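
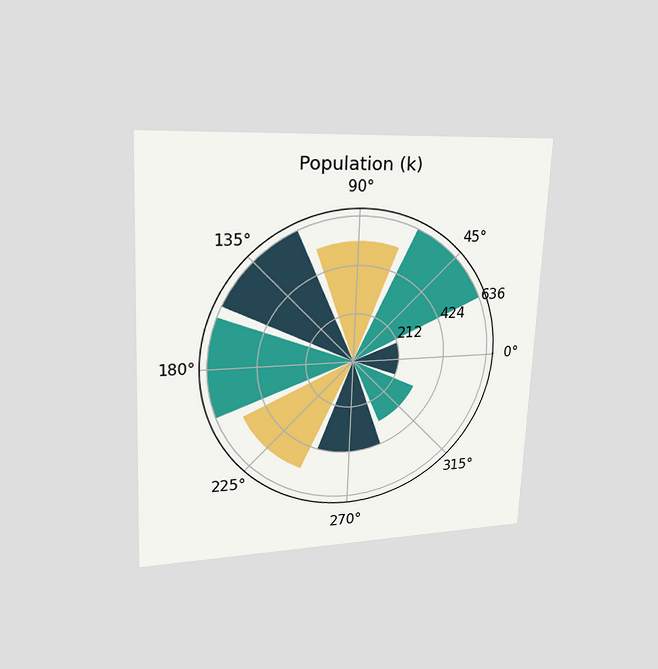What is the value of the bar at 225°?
530k

The chart is tilted about 3° clockwise and viewed at a slight angle. The bar at 225° reaches 530k on the radial axis.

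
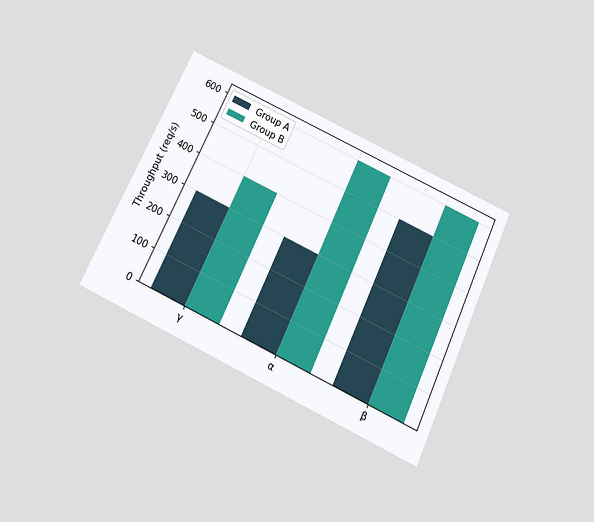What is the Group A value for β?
500req/s

The chart is tilted about 25° clockwise and viewed slightly from below. The Group A bar at β reaches 500req/s on the y-axis.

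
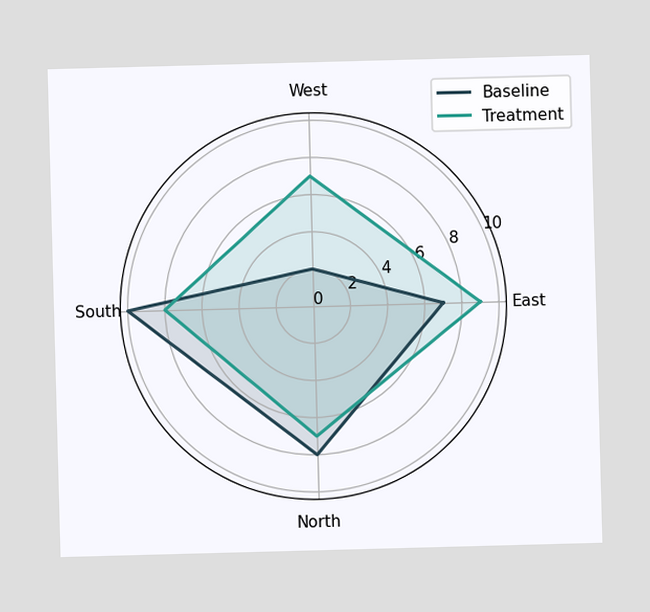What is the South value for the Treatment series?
8

On the South axis, Treatment reaches 8.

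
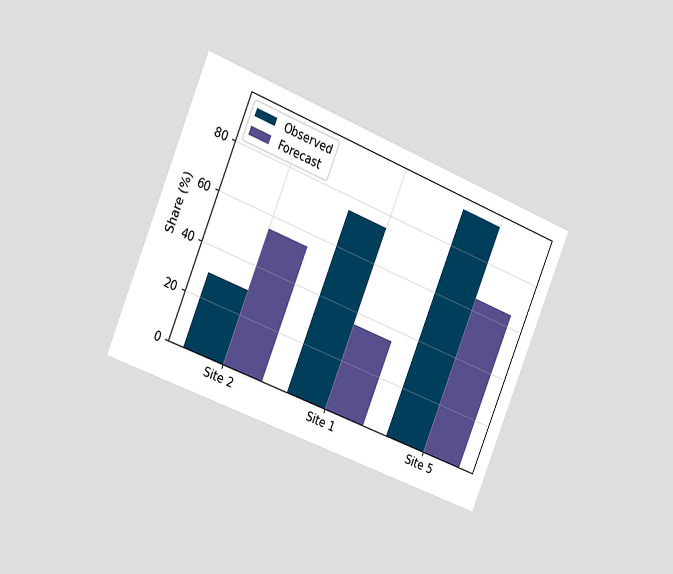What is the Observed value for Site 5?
95%

The chart is tilted about 22° clockwise and viewed slightly from the left. The Observed bar at Site 5 reaches 95% on the y-axis.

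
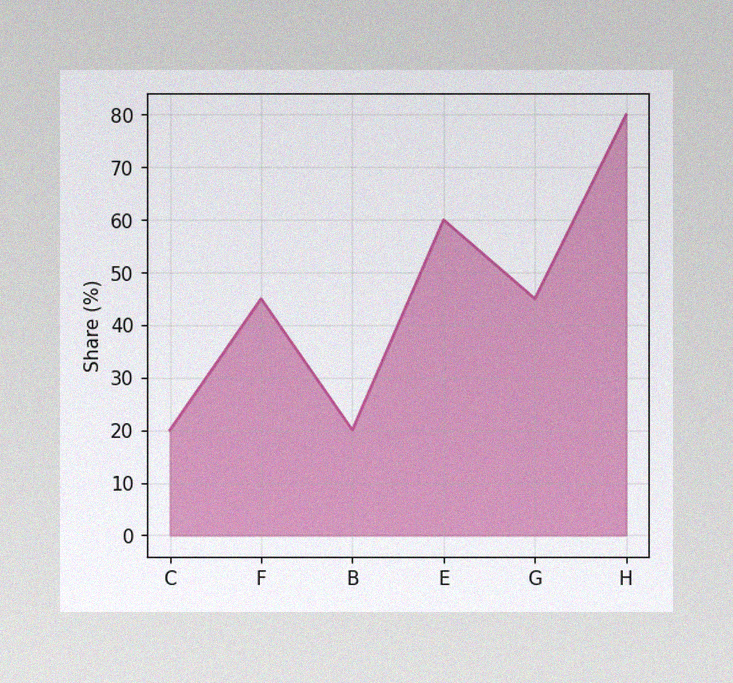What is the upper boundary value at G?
The image has some photo noise and uneven lighting. At G the upper boundary is at 45%.

45%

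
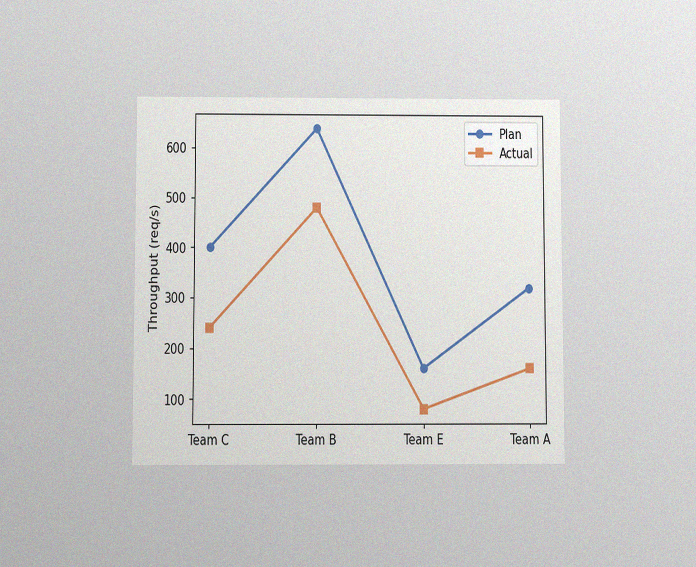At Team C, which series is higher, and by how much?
The chart is viewed at a slight angle, with some photo noise. At Team C, Plan sits above the other line by 160req/s.

Plan, by 160req/s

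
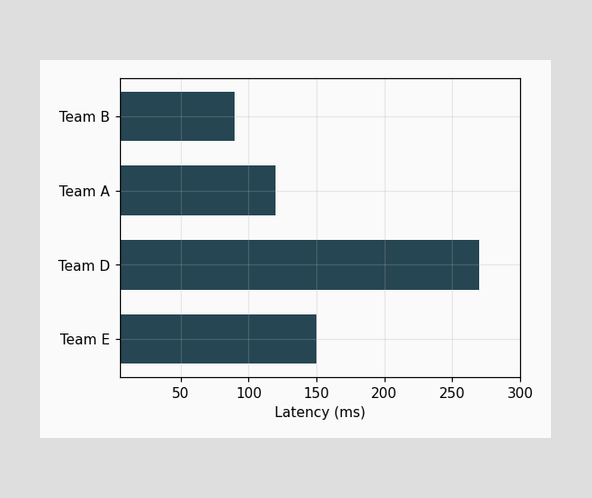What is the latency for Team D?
270ms

Reading along the chart's x-axis, the Team D bar reaches 270ms.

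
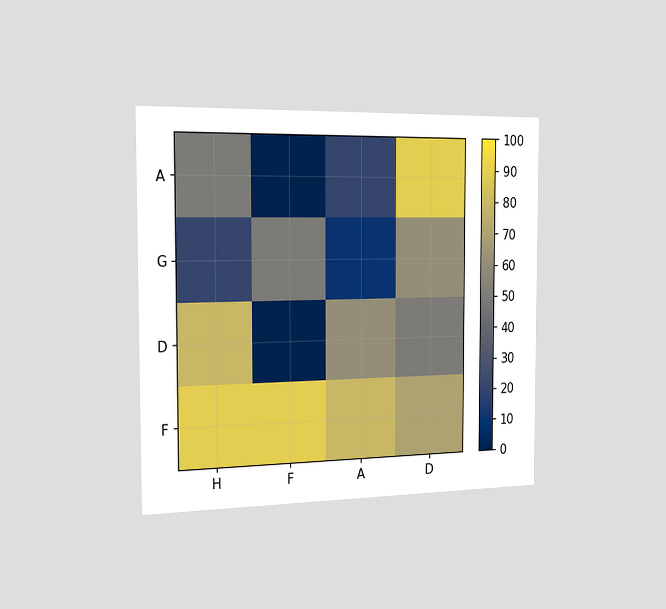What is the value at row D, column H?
The chart is viewed slightly from the left. Matching cell (D, H) against the colorbar gives 80.

80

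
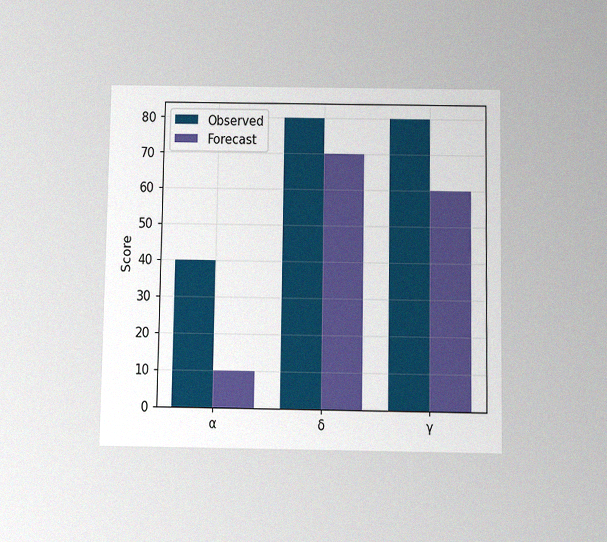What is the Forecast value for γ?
60

The chart is viewed slightly from below, with some photo noise. The Forecast bar at γ reaches 60 on the y-axis.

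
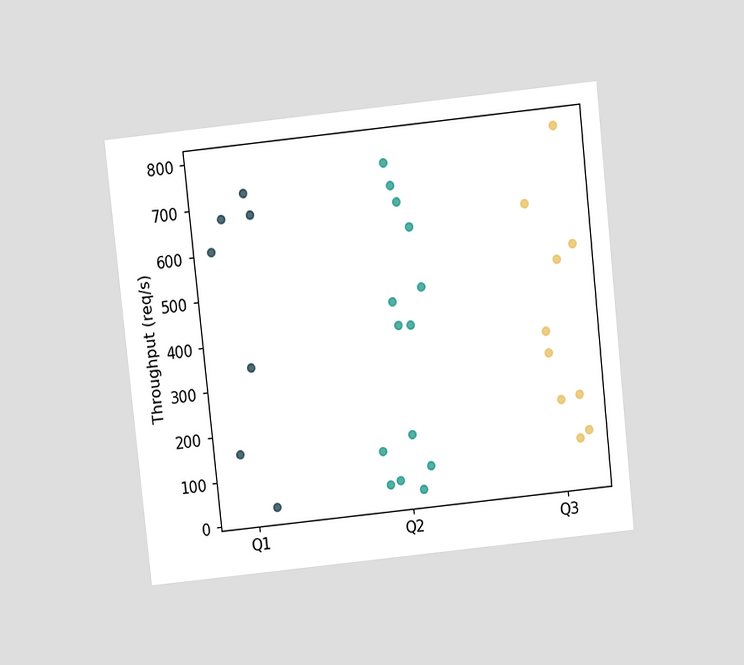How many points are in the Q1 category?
The chart is tilted about 6° counter-clockwise and viewed slightly from above. Counting the markers in the Q1 column gives 7.

7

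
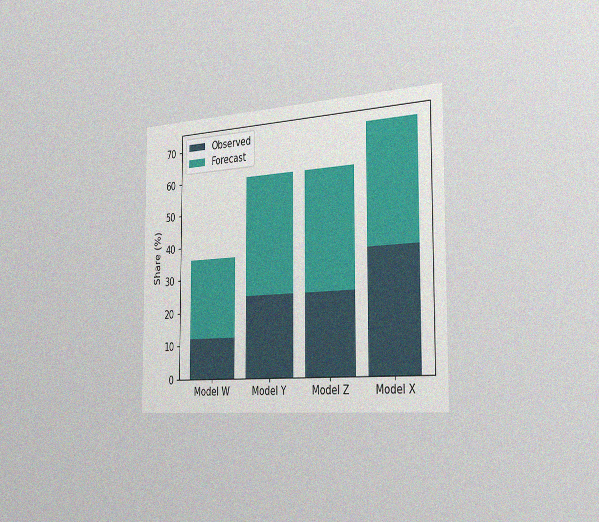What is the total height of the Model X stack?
The chart is viewed slightly from the right, with some photo noise. The Model X stack's top reaches 72% on the y-axis.

72%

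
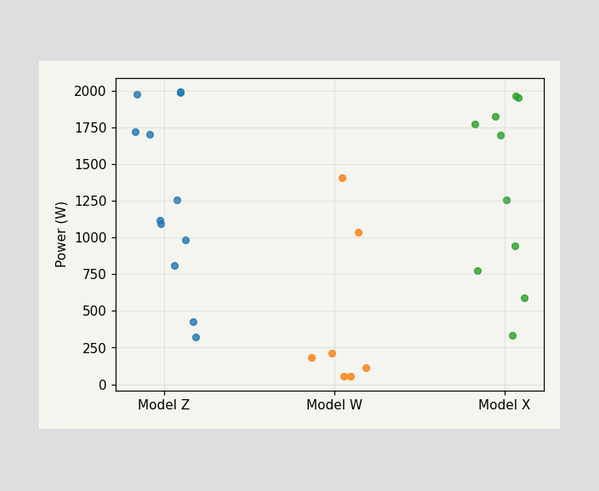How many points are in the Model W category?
Counting the markers in the Model W column gives 7.

7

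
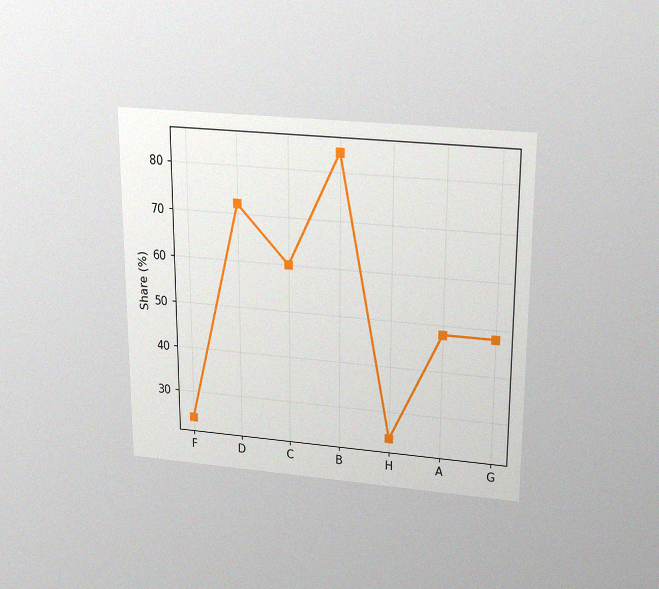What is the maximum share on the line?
84%

The chart is viewed slightly from above, with some photo noise. The highest point is at B, and reading across to the y-axis gives 84%.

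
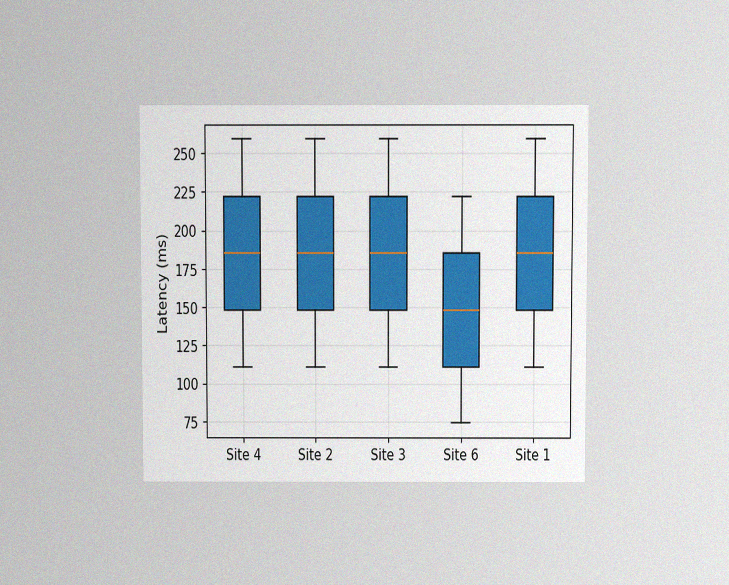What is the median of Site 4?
185ms

The chart is viewed slightly from above, with some photo noise. The median line in the Site 4 box sits at 185ms.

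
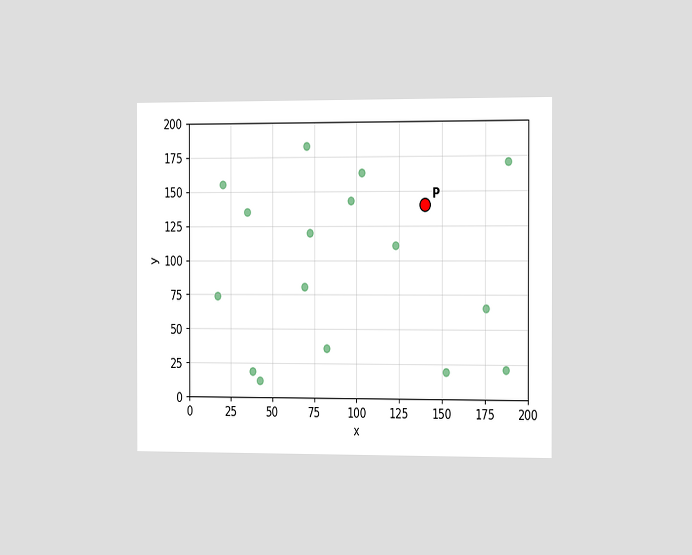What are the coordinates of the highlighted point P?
The chart is viewed slightly from the right. Following the gridlines from P to each axis, P sits at (140, 140).

(140, 140)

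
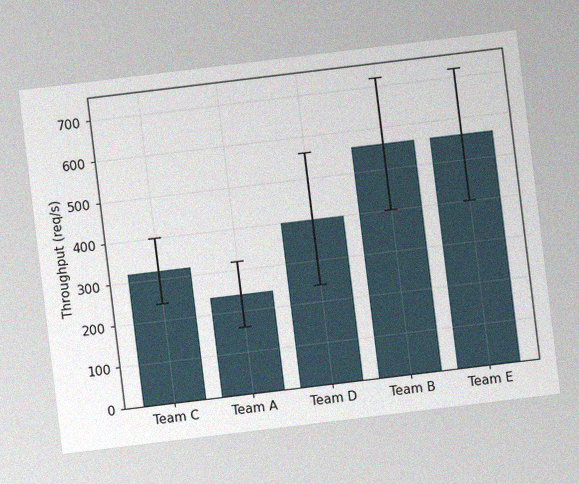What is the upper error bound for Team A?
The chart is tilted about 7° counter-clockwise, with some photo noise. The Team A bar's upper whisker reaches 320req/s.

320req/s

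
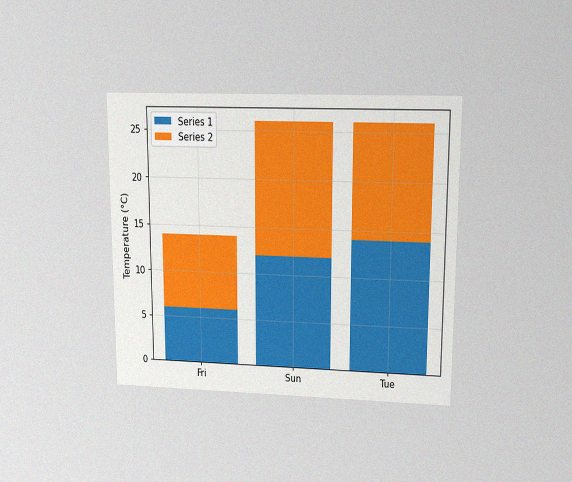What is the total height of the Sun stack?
The chart is viewed at a slight angle, with some photo noise. The Sun stack's top reaches 26°C on the y-axis.

26°C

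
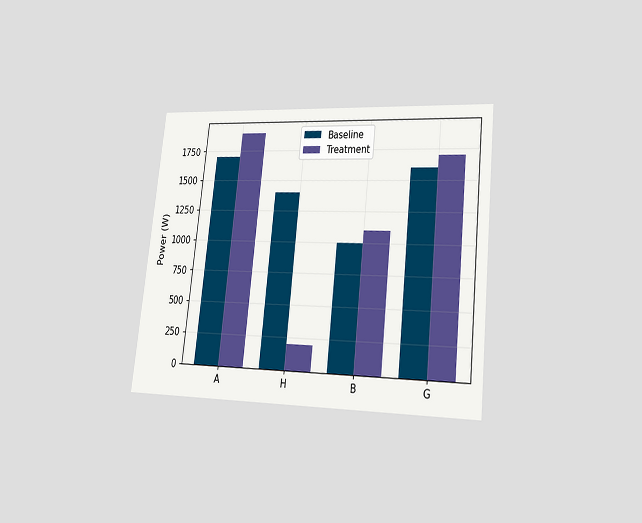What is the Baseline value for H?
1400W

The chart is tilted about 6° clockwise and viewed at a slight angle. The Baseline bar at H reaches 1400W on the y-axis.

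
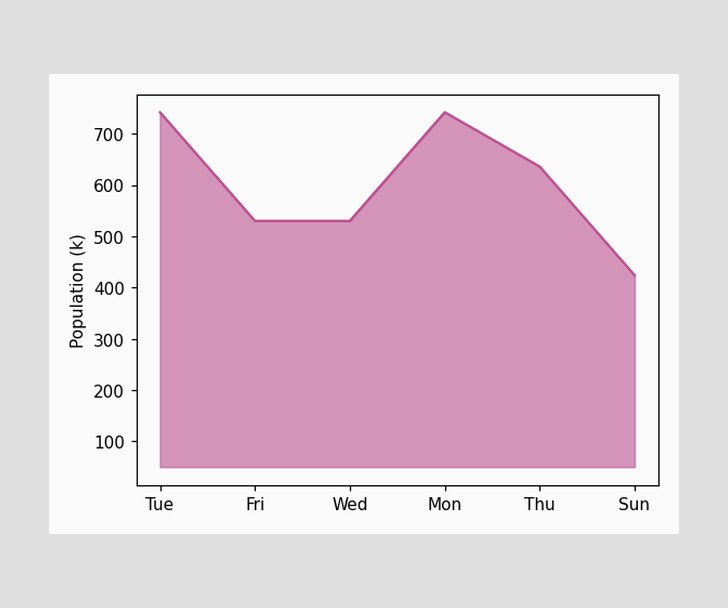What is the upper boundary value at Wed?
At Wed the upper boundary is at 530k.

530k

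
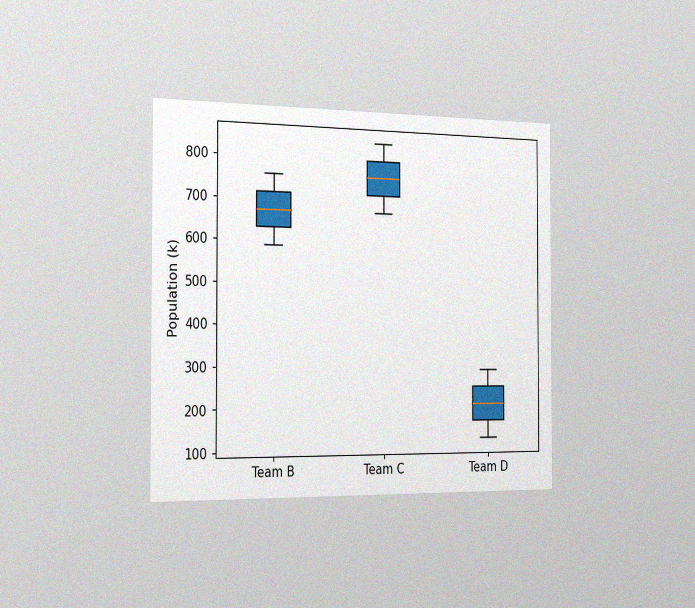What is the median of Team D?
The chart is viewed slightly from the left, with some photo noise. The median line in the Team D box sits at 210k.

210k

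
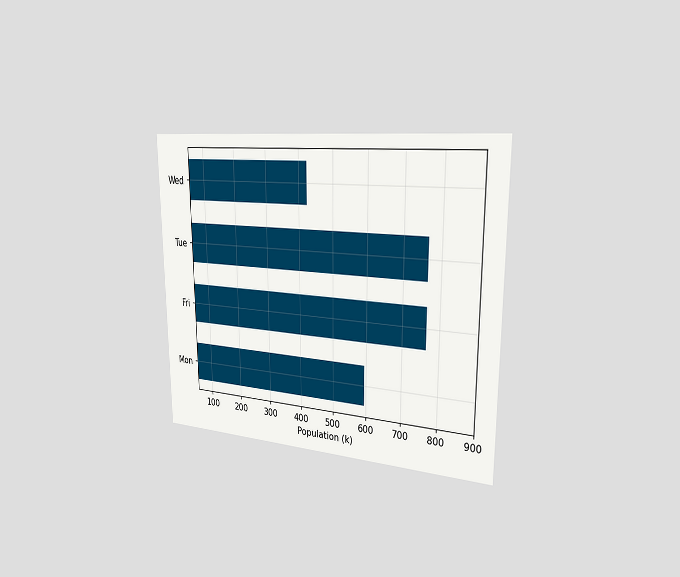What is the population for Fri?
The chart is viewed slightly from the right. Reading along the chart's x-axis, the Fri bar reaches 765k.

765k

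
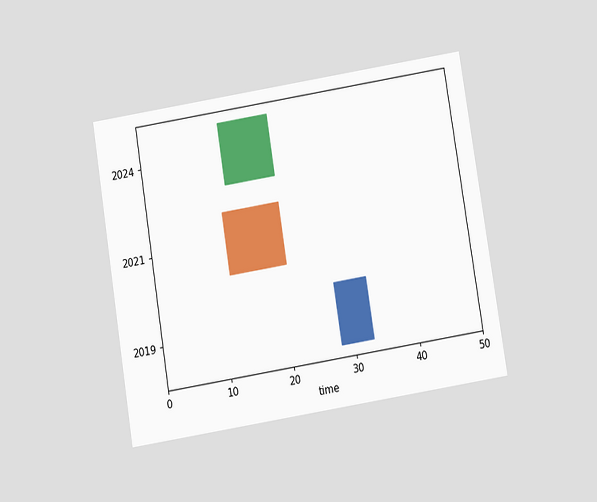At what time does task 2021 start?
The chart is tilted about 9° counter-clockwise and viewed slightly from below. The 2021 bar begins at t=12.

12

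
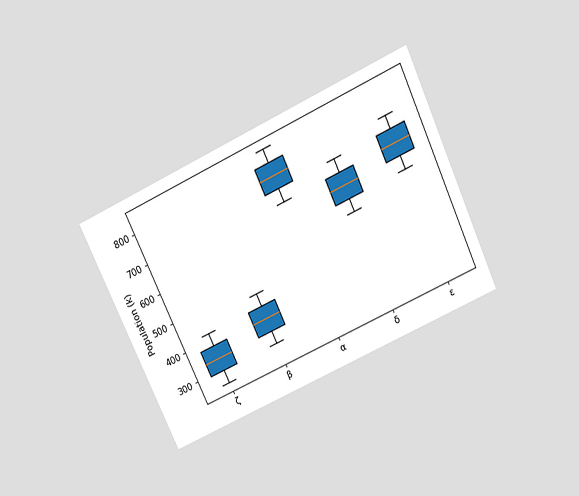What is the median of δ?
630k

The chart is tilted about 25° counter-clockwise and viewed slightly from above. The median line in the δ box sits at 630k.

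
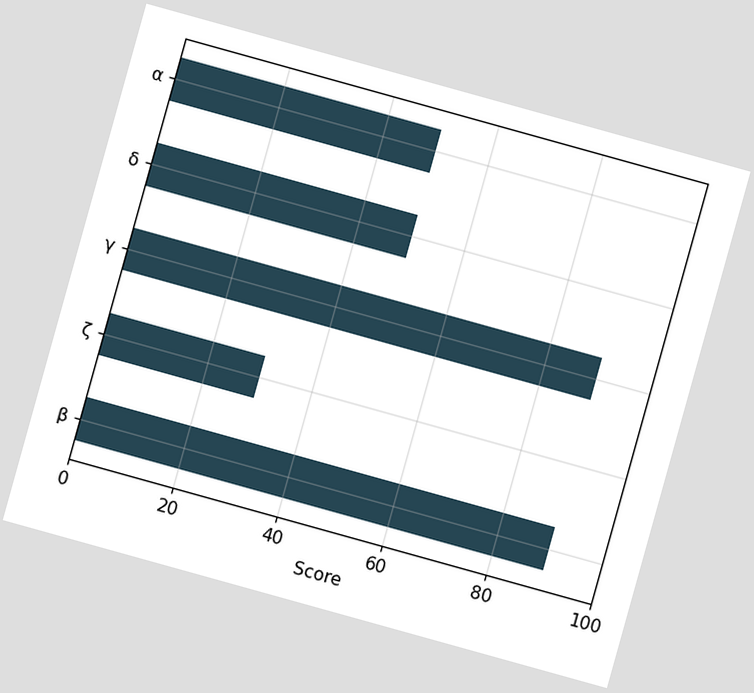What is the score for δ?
The chart is tilted about 16° clockwise. Reading along the chart's x-axis, the δ bar reaches 50.

50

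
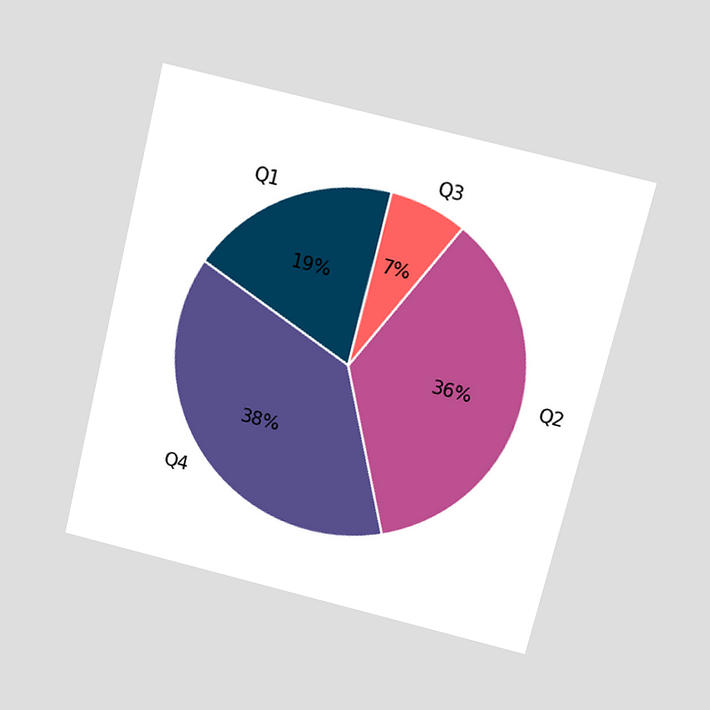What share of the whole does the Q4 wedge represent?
The chart is tilted about 13° clockwise and viewed slightly from above. The Q4 slice takes up 38% of the pie.

38%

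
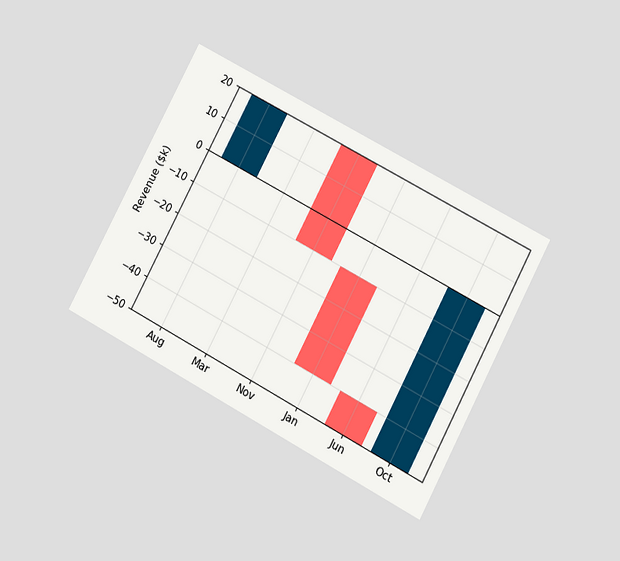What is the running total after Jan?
$-40k

The chart is tilted about 28° clockwise and viewed at a slight angle. After Jan the running total reaches $-40k.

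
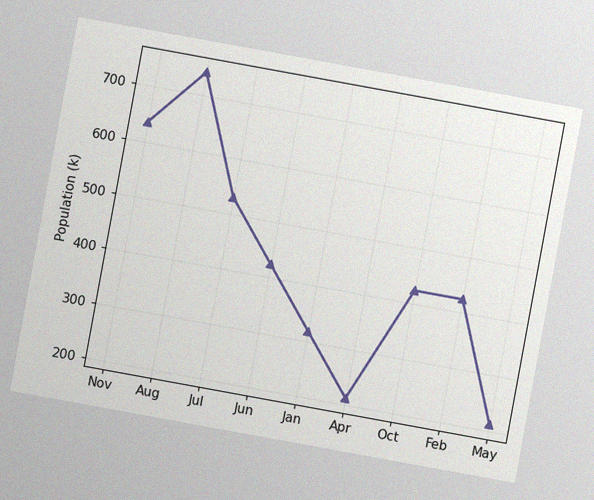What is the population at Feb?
The chart is tilted about 10° clockwise, with some photo noise. At Feb, the line is at 424k.

424k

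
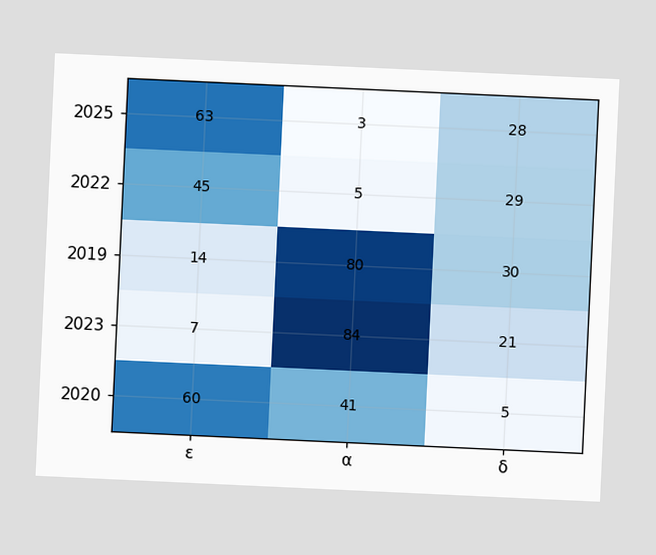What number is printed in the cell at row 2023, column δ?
The chart is tilted about 3° clockwise. The (2023, δ) cell reads 21.

21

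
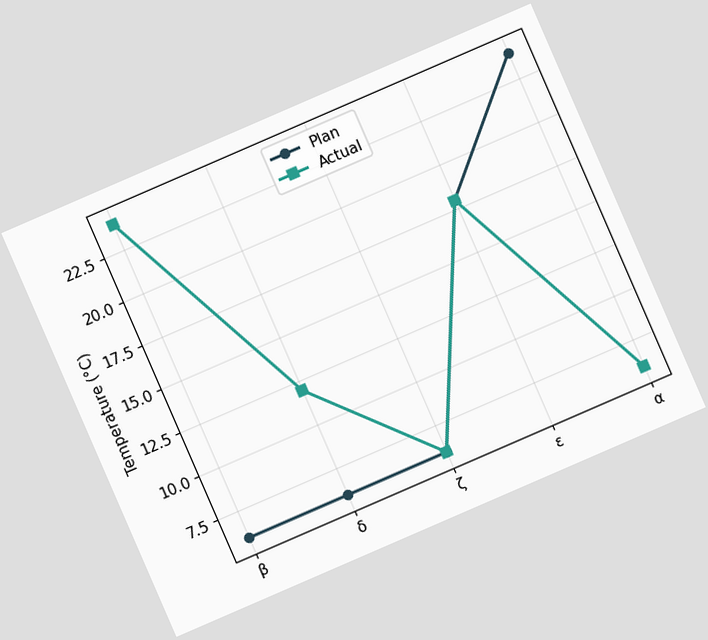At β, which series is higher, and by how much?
The chart is tilted about 23° counter-clockwise. At β, Actual sits above the other line by 18°C.

Actual, by 18°C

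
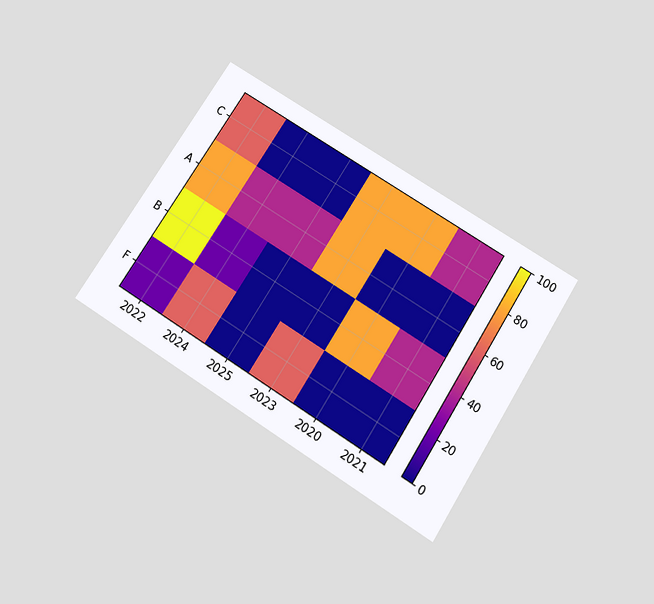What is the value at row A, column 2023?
The chart is tilted about 32° clockwise and viewed slightly from below. Matching cell (A, 2023) against the colorbar gives 80.

80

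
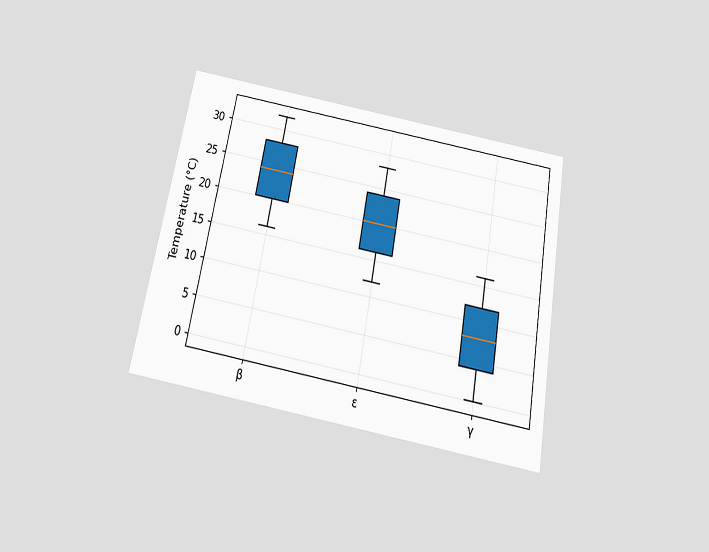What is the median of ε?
20°C

The chart is tilted about 10° clockwise and viewed slightly from below. The median line in the ε box sits at 20°C.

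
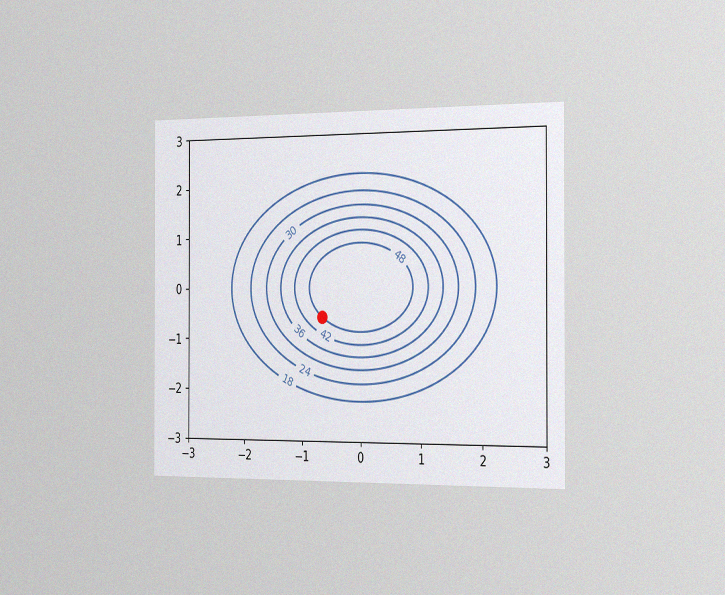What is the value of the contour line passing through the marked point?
48

The chart is viewed slightly from the right, with some photo noise. The marked point sits on the contour labelled 48.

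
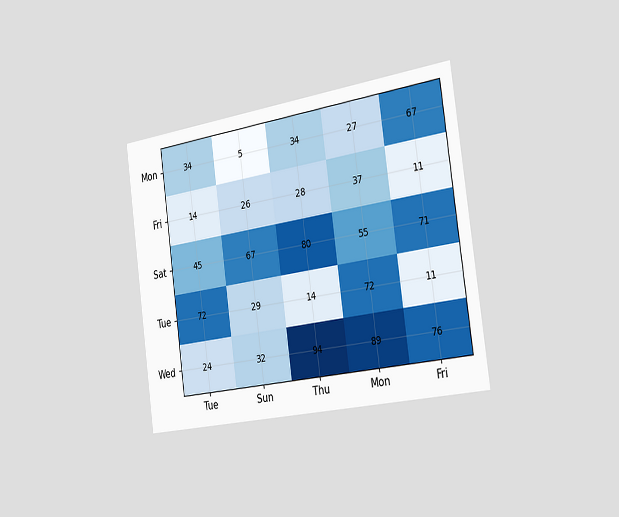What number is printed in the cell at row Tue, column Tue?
72

The chart is tilted about 8° counter-clockwise and viewed slightly from the right. The (Tue, Tue) cell reads 72.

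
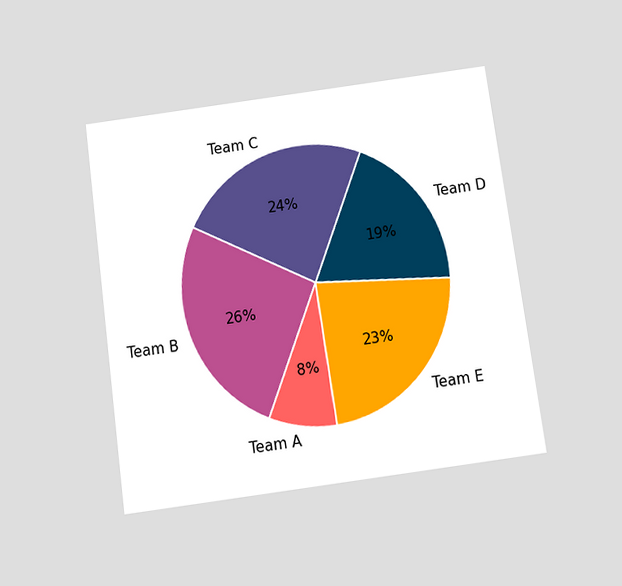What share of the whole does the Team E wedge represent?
The chart is tilted about 8° counter-clockwise and viewed slightly from below. The Team E slice takes up 23% of the pie.

23%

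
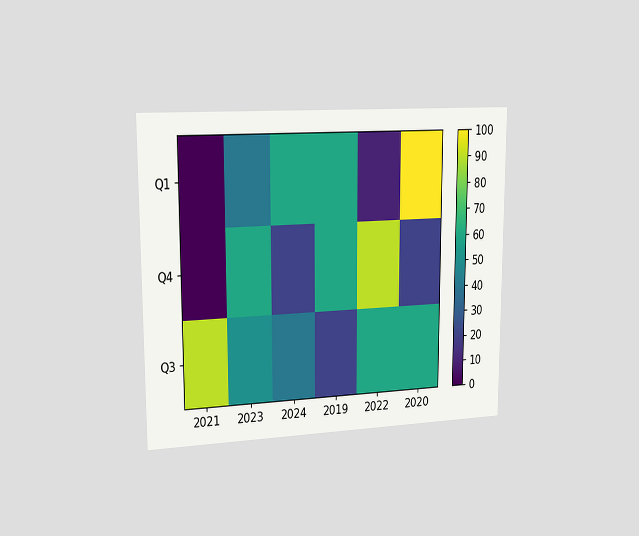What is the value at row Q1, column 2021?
0

The chart is viewed slightly from the left. Matching cell (Q1, 2021) against the colorbar gives 0.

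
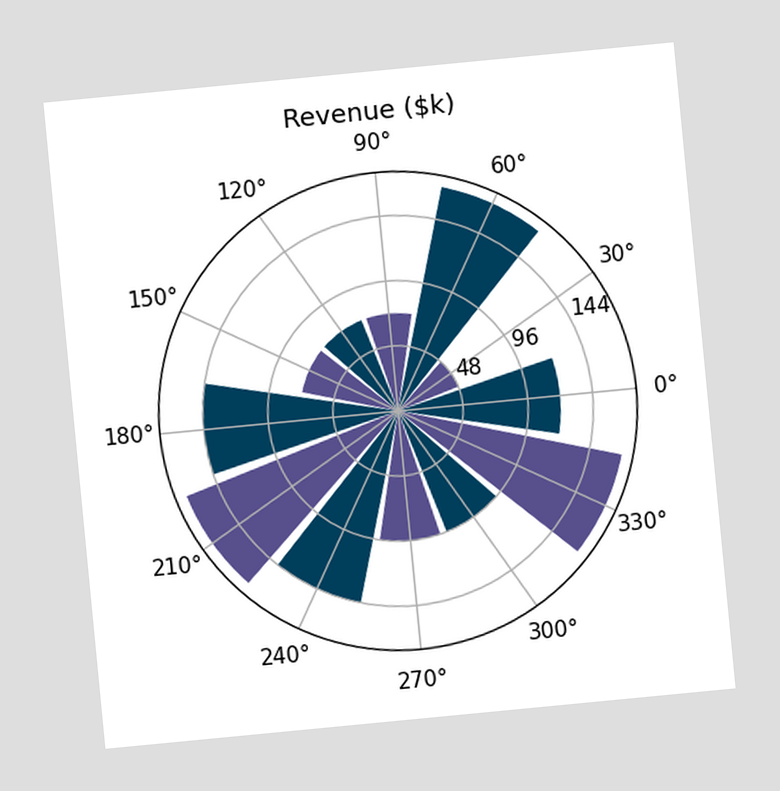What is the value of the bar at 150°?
The chart is tilted about 5° counter-clockwise. The bar at 150° reaches $72k on the radial axis.

$72k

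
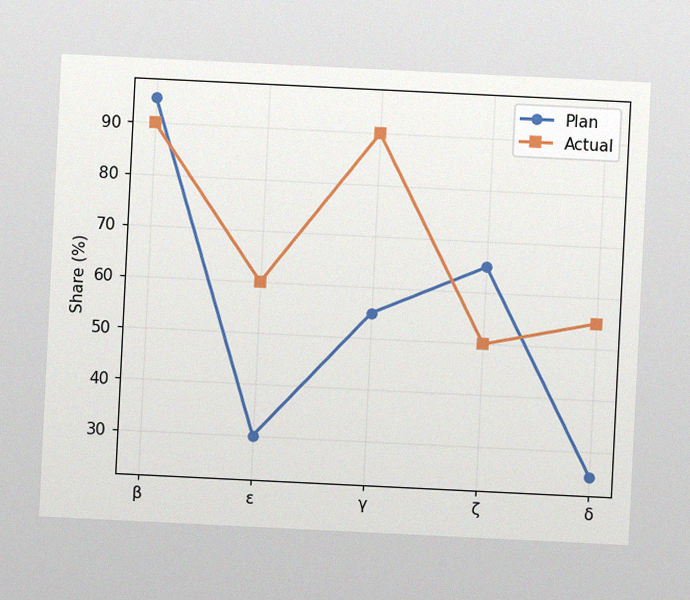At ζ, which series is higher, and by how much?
The chart is tilted about 3° clockwise, with some photo noise. At ζ, Plan sits above the other line by 15%.

Plan, by 15%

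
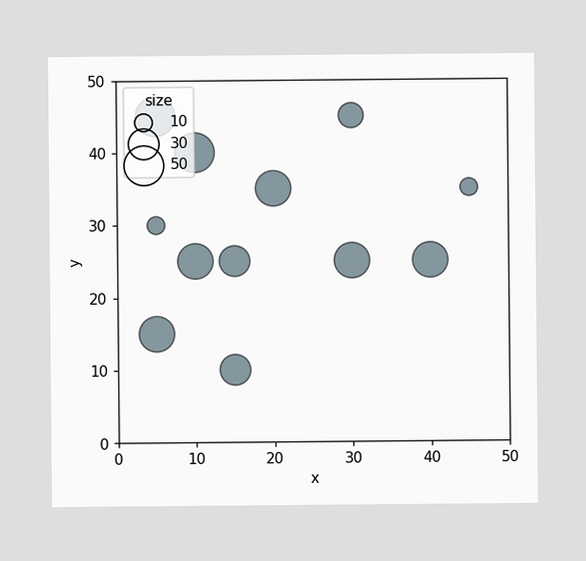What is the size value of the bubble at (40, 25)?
Matching the bubble at (40, 25) against the size legend gives 40.

40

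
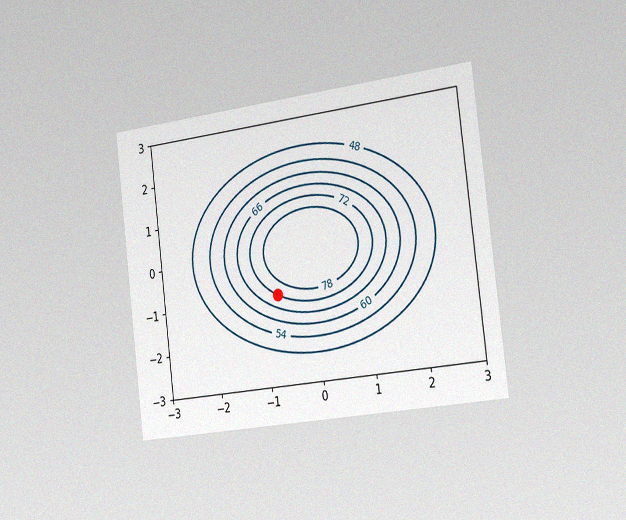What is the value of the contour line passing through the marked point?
72

The chart is tilted about 7° counter-clockwise and viewed slightly from the right, with some photo noise. The marked point sits on the contour labelled 72.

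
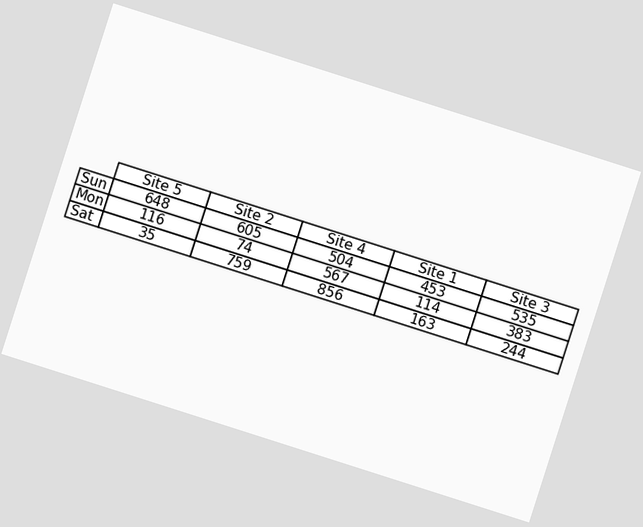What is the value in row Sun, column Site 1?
453

The chart is tilted about 18° clockwise. The (Sun, Site 1) cell reads 453.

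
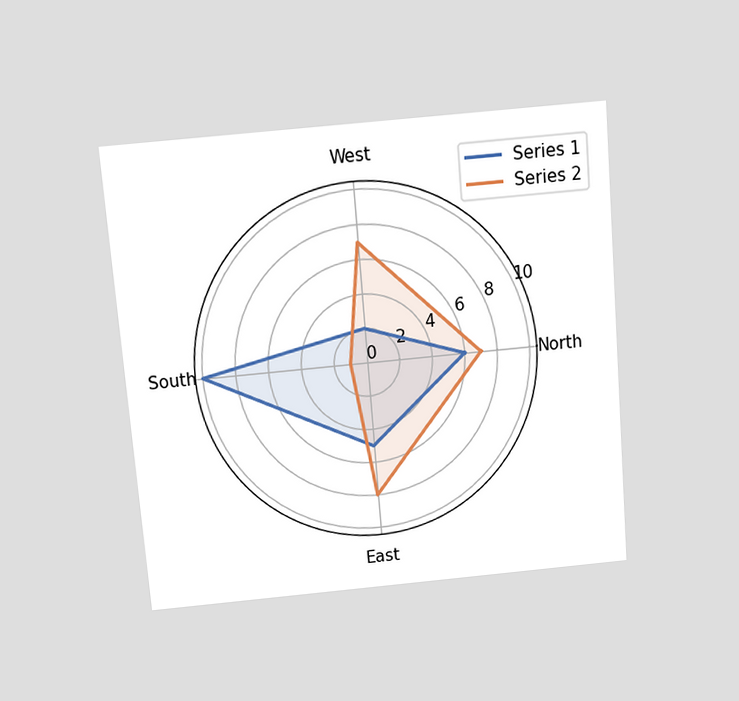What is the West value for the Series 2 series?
7

The chart is tilted about 5° counter-clockwise and viewed slightly from above. On the West axis, Series 2 reaches 7.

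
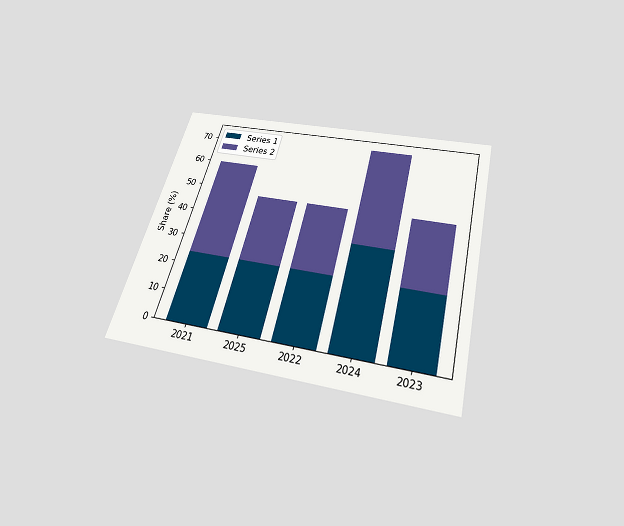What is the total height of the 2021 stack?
The chart is tilted about 15° clockwise and viewed slightly from below. The 2021 stack's top reaches 60% on the y-axis.

60%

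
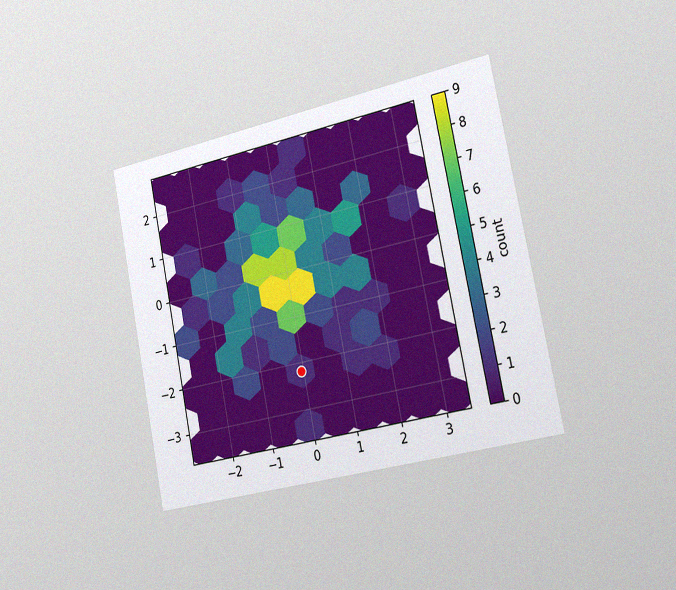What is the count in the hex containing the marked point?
The chart is tilted about 11° counter-clockwise and viewed slightly from the right, with some photo noise. The marked hex reads 1 on the colorbar.

1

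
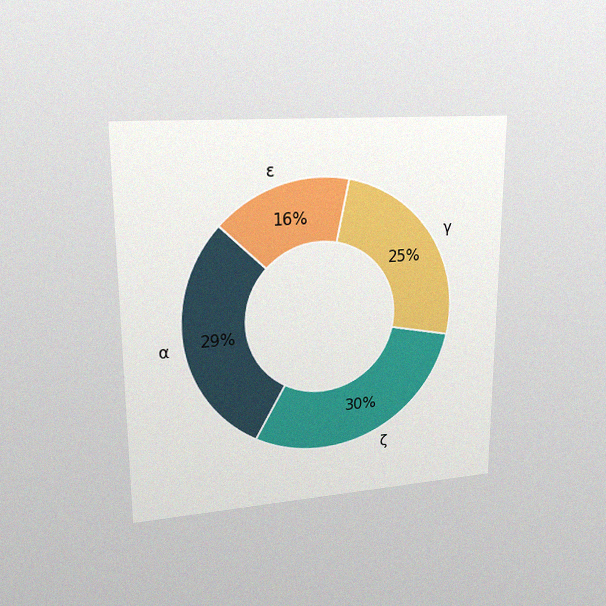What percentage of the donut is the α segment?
The chart is viewed at a slight angle, with some photo noise. The α segment takes up 29% of the ring.

29%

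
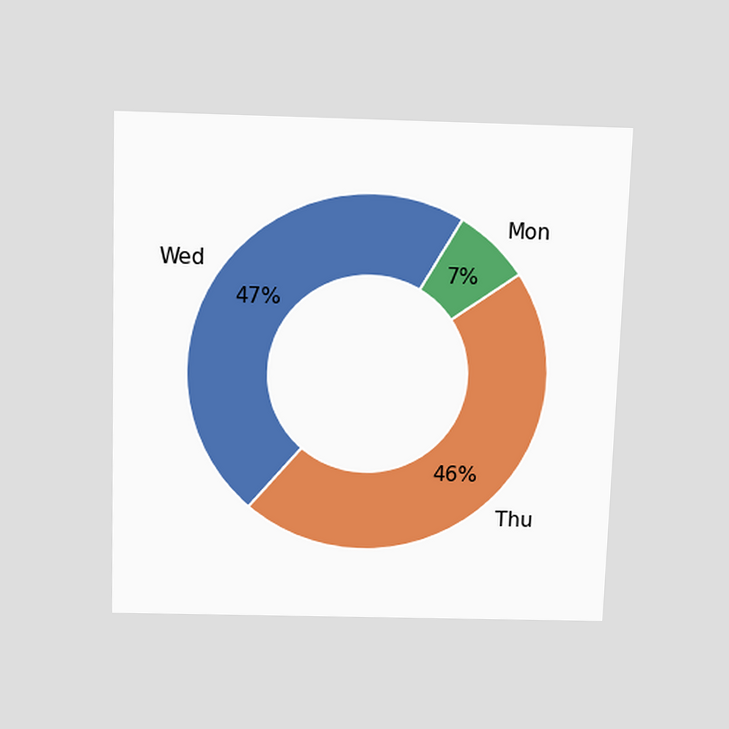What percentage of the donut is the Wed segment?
47%

The chart is viewed slightly from above. The Wed segment takes up 47% of the ring.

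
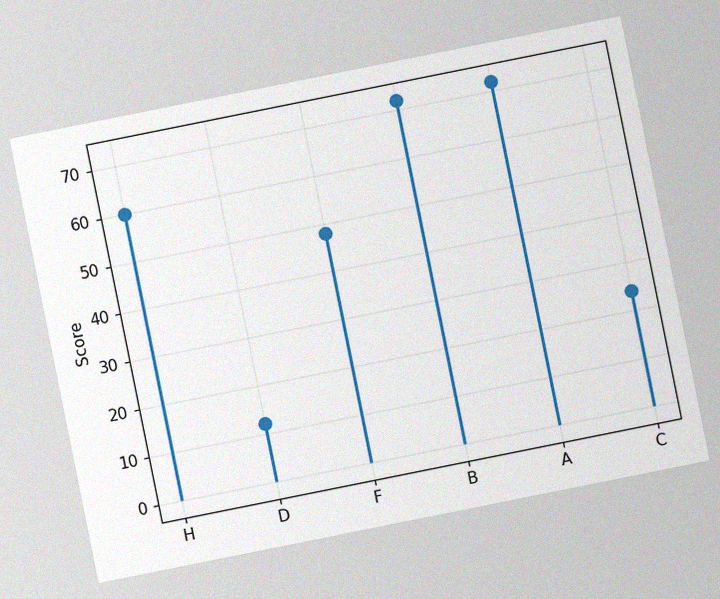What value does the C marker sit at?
The chart is tilted about 11° counter-clockwise, with some photo noise. The C marker sits at 24.

24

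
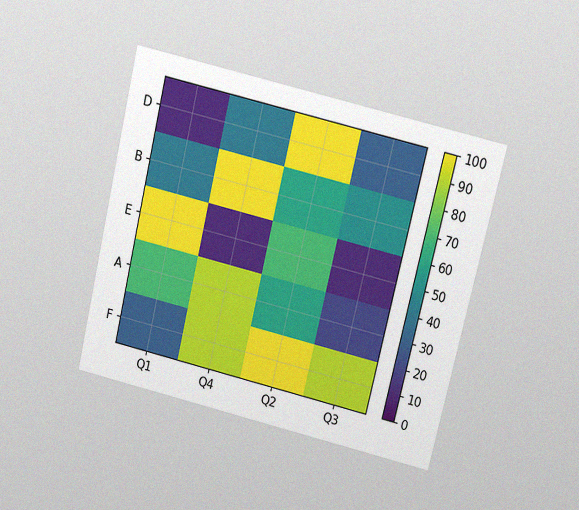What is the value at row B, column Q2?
60

The chart is tilted about 13° clockwise and viewed at a slight angle, with some photo noise. Matching cell (B, Q2) against the colorbar gives 60.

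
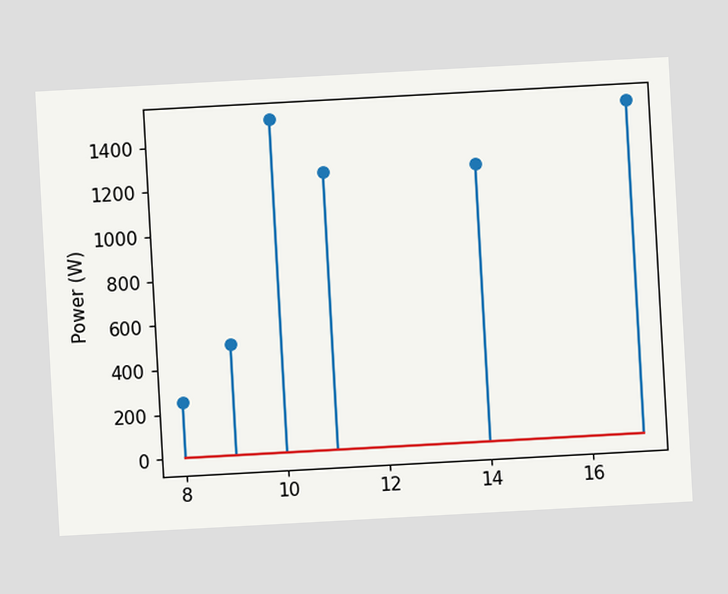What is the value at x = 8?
250W

The chart is tilted about 3° counter-clockwise. The stem at x=8 reaches 250W.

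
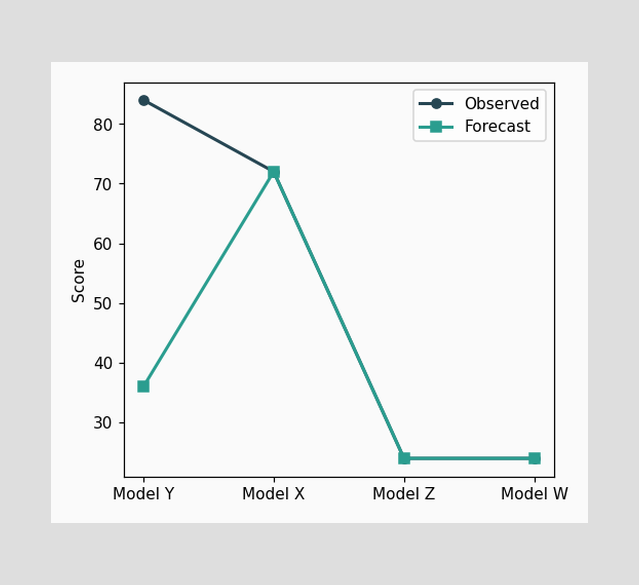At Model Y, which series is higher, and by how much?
At Model Y, Observed sits above the other line by 48.

Observed, by 48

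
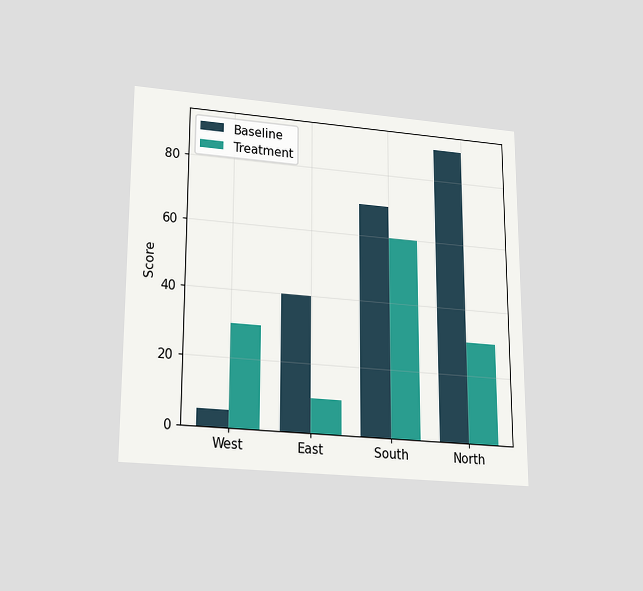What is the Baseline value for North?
90

The chart is viewed slightly from below. The Baseline bar at North reaches 90 on the y-axis.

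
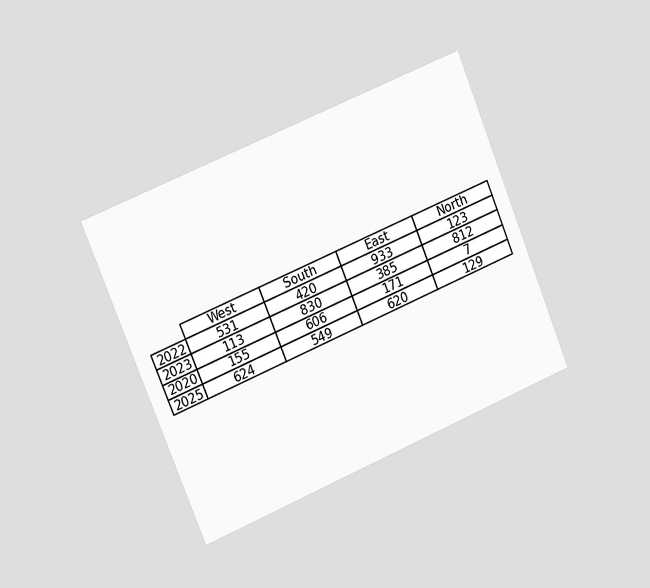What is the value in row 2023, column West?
113

The chart is tilted about 22° counter-clockwise and viewed slightly from the left. The (2023, West) cell reads 113.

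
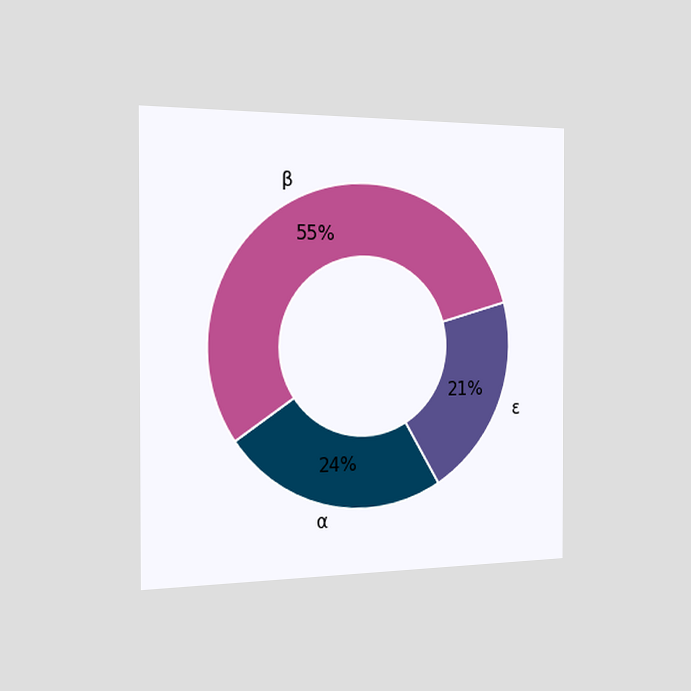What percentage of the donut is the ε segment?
21%

The chart is viewed slightly from the left. The ε segment takes up 21% of the ring.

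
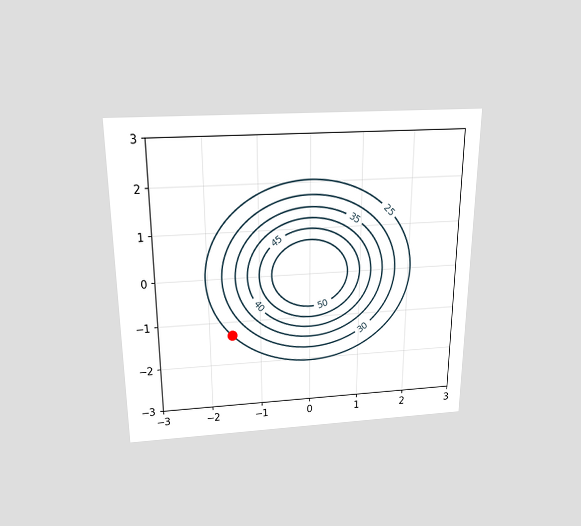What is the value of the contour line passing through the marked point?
25

The chart is viewed slightly from above. The marked point sits on the contour labelled 25.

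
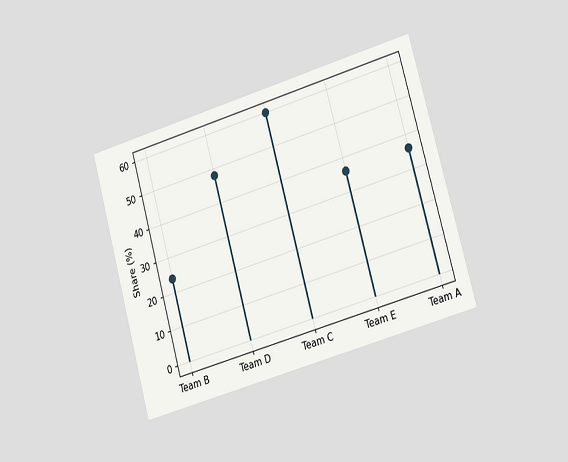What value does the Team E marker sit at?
36%

The chart is tilted about 16° counter-clockwise and viewed slightly from the right. The Team E marker sits at 36%.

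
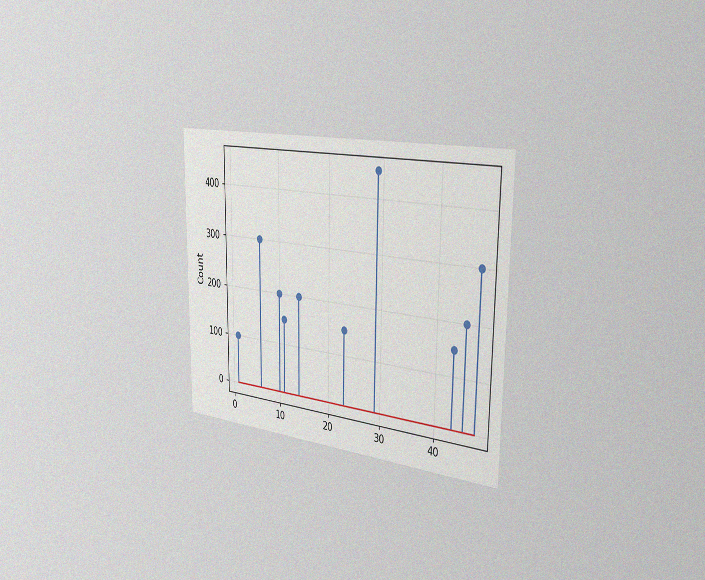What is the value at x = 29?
The chart is viewed slightly from the right, with some photo noise. The stem at x=29 reaches 450.

450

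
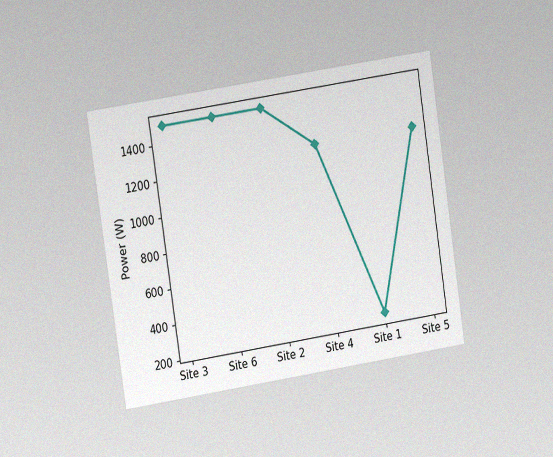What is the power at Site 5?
1250W

The chart is tilted about 9° counter-clockwise and viewed at a slight angle, with some photo noise. At Site 5, the line is at 1250W.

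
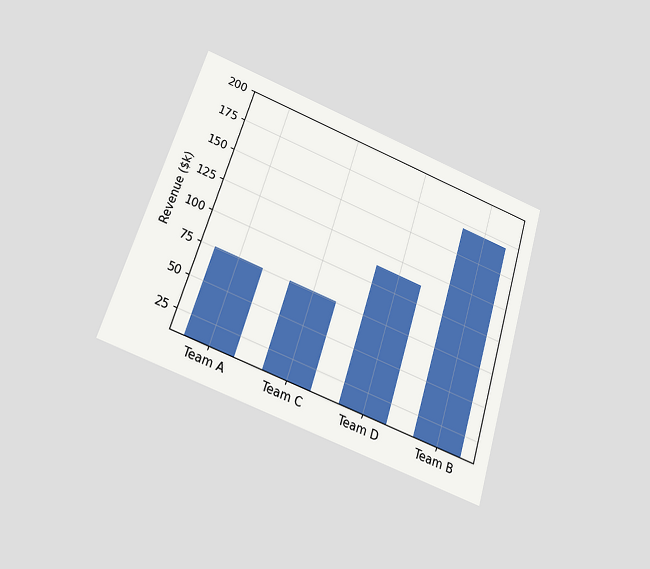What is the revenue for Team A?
$76k

The chart is tilted about 17° clockwise and viewed slightly from below. Reading along the chart's y-axis, the Team A bar reaches $76k.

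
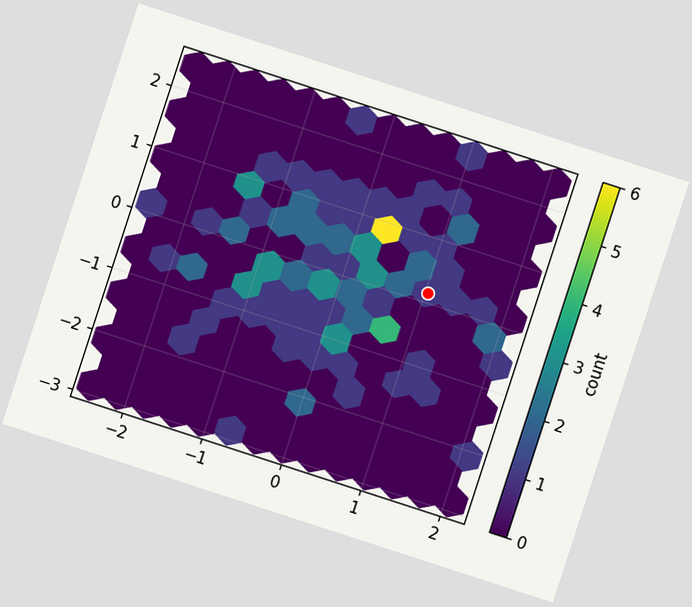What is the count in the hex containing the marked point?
1

The chart is tilted about 18° clockwise. The marked hex reads 1 on the colorbar.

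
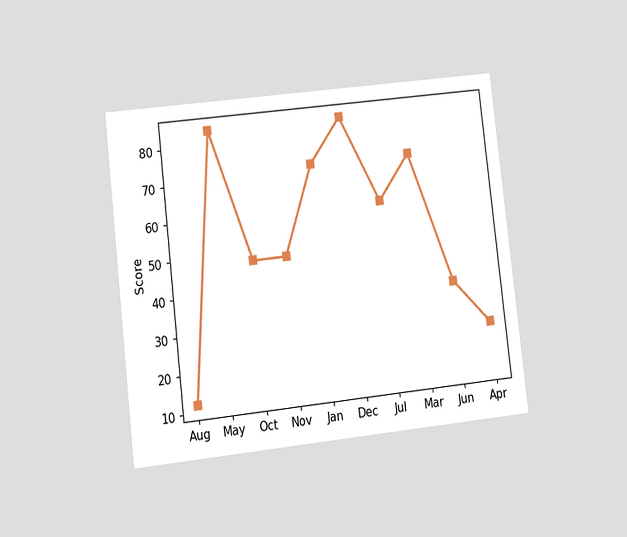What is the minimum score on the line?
12

The chart is tilted about 7° counter-clockwise and viewed at a slight angle. The lowest point is at Aug, and reading across to the y-axis gives 12.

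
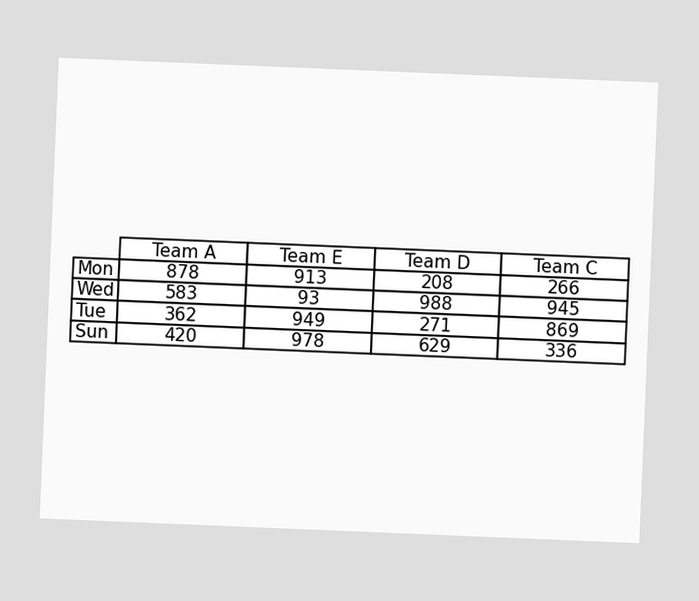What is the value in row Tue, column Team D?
The chart is tilted about 2° clockwise. The (Tue, Team D) cell reads 271.

271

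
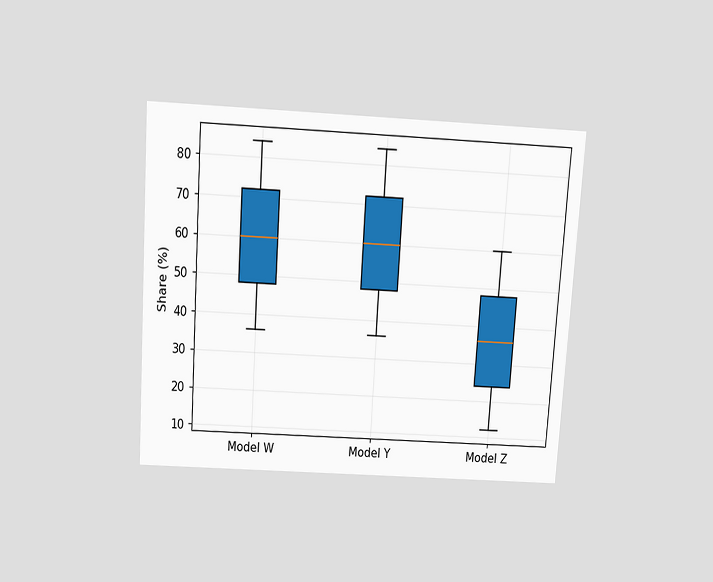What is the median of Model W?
The chart is tilted about 4° clockwise and viewed slightly from above. The median line in the Model W box sits at 60%.

60%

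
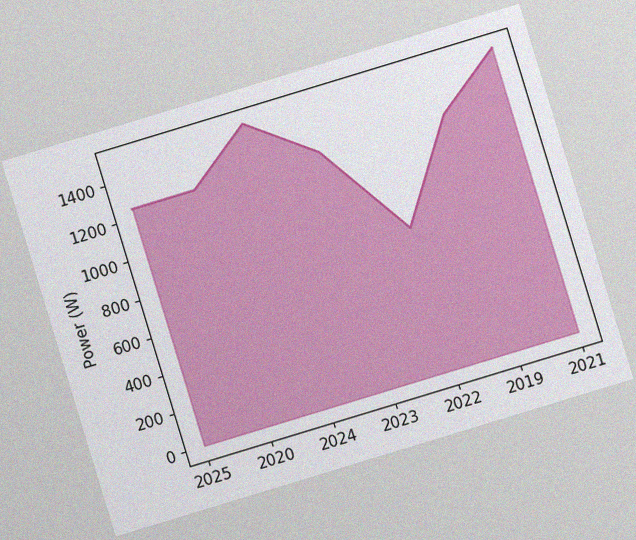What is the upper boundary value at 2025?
1250W

The chart is tilted about 17° counter-clockwise, with some photo noise. At 2025 the upper boundary is at 1250W.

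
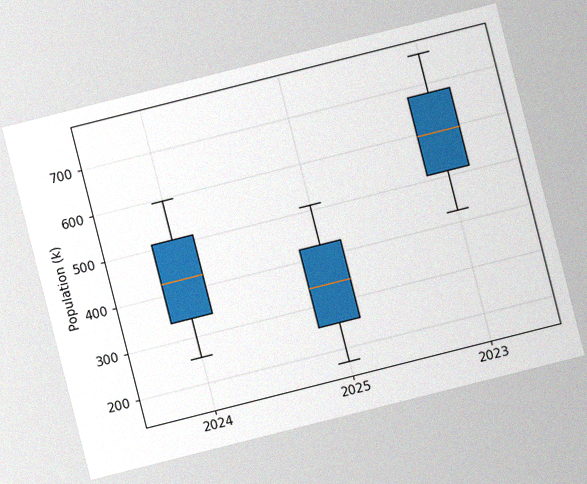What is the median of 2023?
The chart is tilted about 14° counter-clockwise, with some photo noise. The median line in the 2023 box sits at 595k.

595k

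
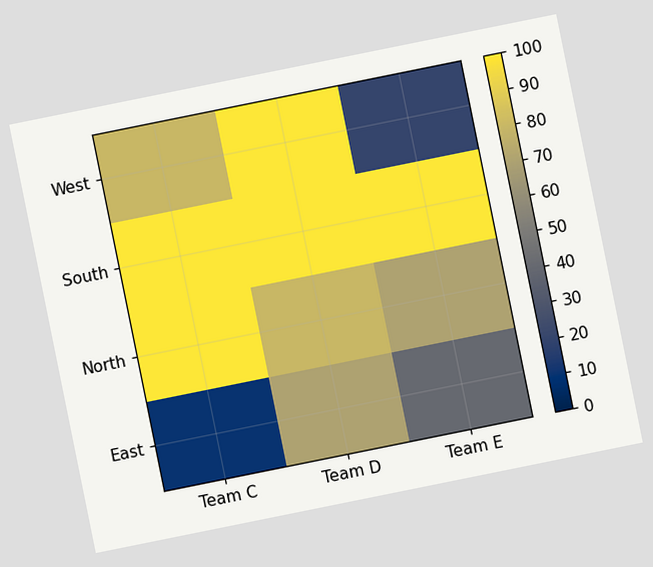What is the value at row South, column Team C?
The chart is tilted about 11° counter-clockwise. Matching cell (South, Team C) against the colorbar gives 100.

100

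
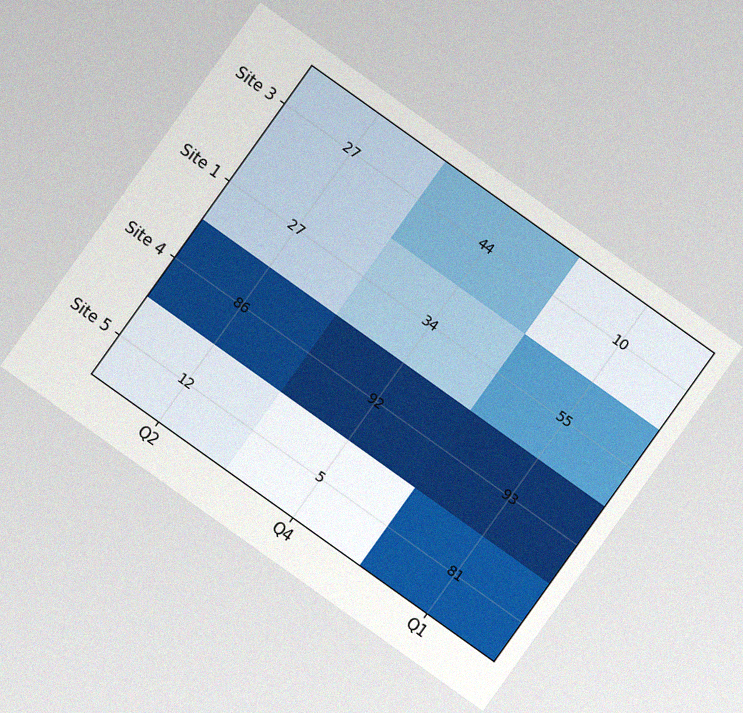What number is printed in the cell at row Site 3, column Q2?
The chart is tilted about 36° clockwise, with some photo noise. The (Site 3, Q2) cell reads 27.

27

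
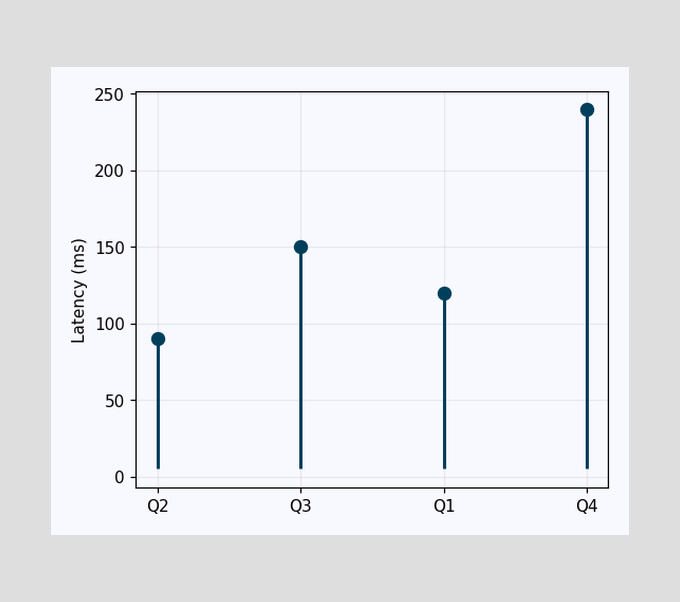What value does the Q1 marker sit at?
120ms

The Q1 marker sits at 120ms.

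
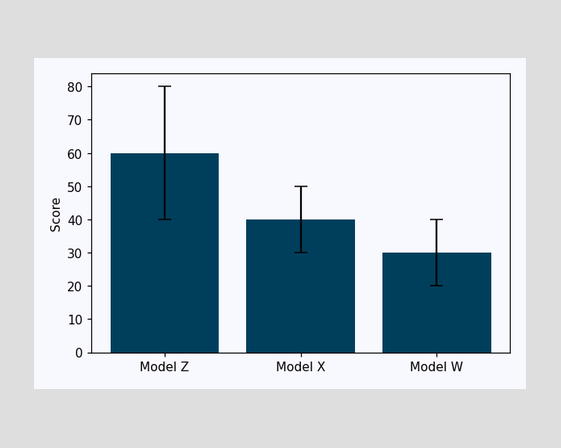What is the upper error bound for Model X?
The Model X bar's upper whisker reaches 50.

50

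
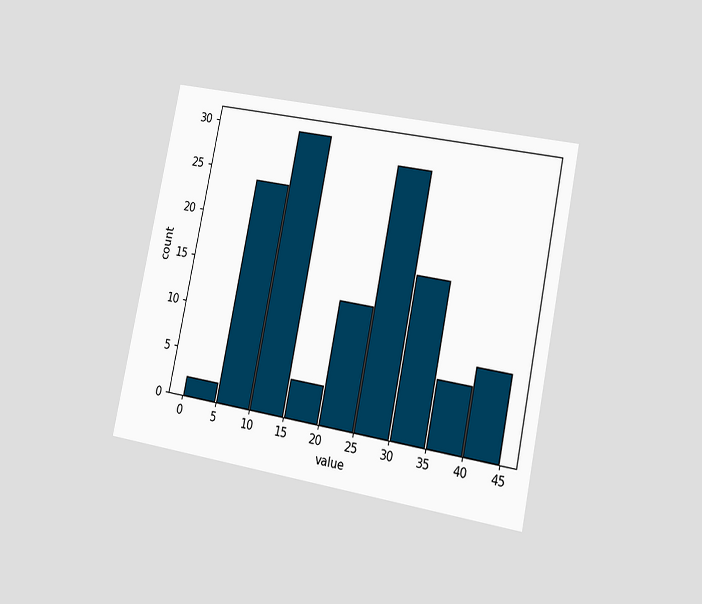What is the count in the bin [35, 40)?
7

The chart is tilted about 11° clockwise and viewed slightly from the right. The [35, 40) bin has height 7.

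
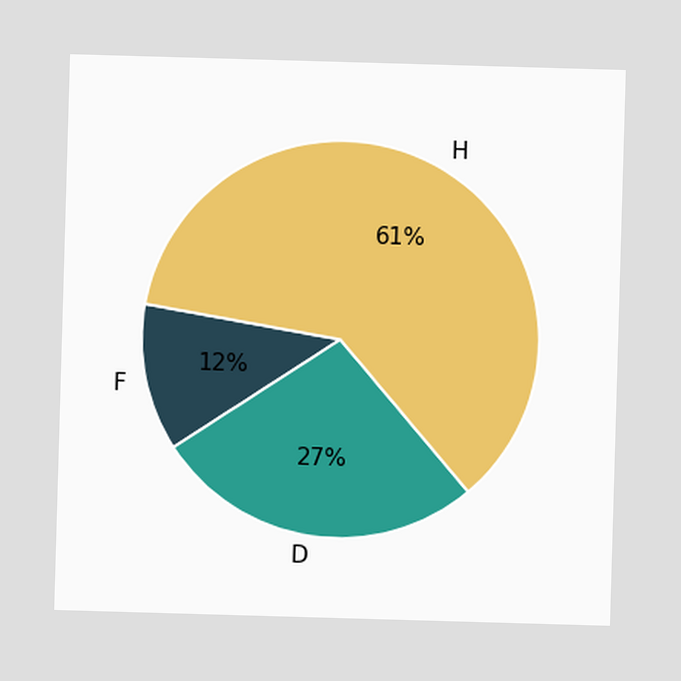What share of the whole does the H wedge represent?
61%

The H slice takes up 61% of the pie.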